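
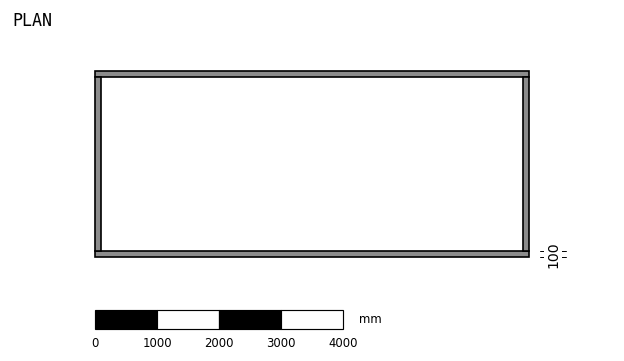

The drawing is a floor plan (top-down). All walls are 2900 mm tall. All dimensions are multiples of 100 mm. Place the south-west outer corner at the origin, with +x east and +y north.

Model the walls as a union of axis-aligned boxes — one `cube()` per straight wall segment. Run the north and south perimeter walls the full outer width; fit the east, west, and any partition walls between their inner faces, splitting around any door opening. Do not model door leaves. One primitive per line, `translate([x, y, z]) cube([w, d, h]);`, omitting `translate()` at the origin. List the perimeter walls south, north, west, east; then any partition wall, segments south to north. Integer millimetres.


cube([7000, 100, 2900]);
translate([0, 2900, 0]) cube([7000, 100, 2900]);
translate([0, 100, 0]) cube([100, 2800, 2900]);
translate([6900, 100, 0]) cube([100, 2800, 2900]);


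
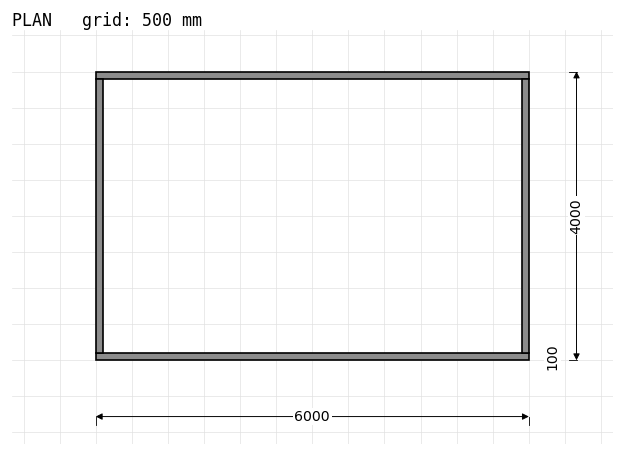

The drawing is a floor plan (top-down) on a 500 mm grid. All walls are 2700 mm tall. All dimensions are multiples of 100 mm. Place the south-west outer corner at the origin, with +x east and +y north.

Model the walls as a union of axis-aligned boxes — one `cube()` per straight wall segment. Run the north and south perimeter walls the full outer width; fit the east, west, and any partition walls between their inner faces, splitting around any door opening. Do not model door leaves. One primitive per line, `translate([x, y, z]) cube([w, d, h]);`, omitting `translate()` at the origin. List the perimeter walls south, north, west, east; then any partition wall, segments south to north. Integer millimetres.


cube([6000, 100, 2700]);
translate([0, 3900, 0]) cube([6000, 100, 2700]);
translate([0, 100, 0]) cube([100, 3800, 2700]);
translate([5900, 100, 0]) cube([100, 3800, 2700]);


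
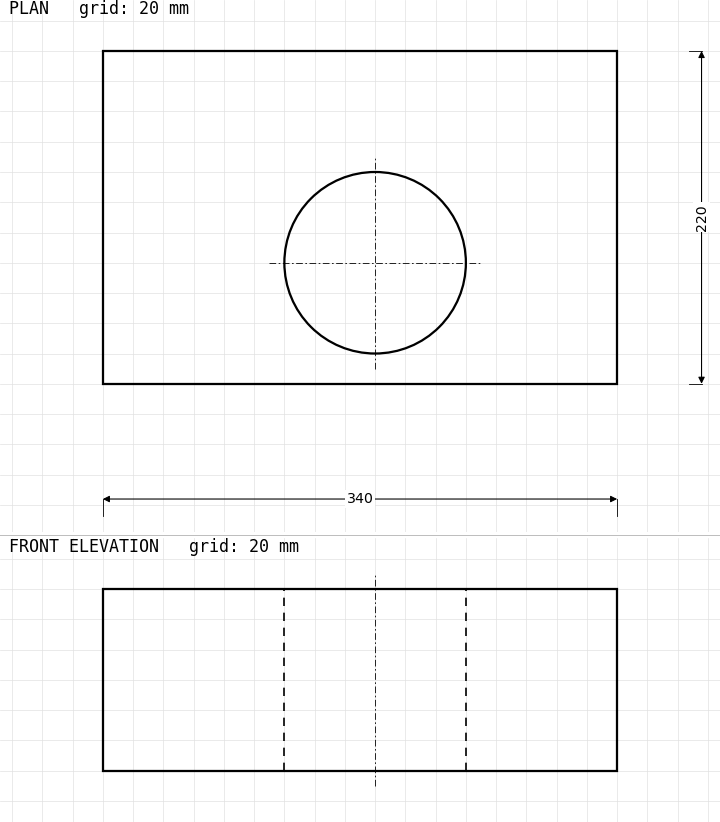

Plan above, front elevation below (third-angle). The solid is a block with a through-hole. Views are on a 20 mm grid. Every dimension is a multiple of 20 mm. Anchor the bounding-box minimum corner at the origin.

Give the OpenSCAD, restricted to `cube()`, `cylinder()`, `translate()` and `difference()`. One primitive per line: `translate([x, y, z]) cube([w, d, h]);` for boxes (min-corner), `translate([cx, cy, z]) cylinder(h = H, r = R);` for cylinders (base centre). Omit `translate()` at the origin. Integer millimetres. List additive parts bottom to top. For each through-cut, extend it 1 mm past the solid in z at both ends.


difference() {
  cube([340, 220, 120]);
  translate([180, 80, -1]) cylinder(h = 122, r = 60);
}


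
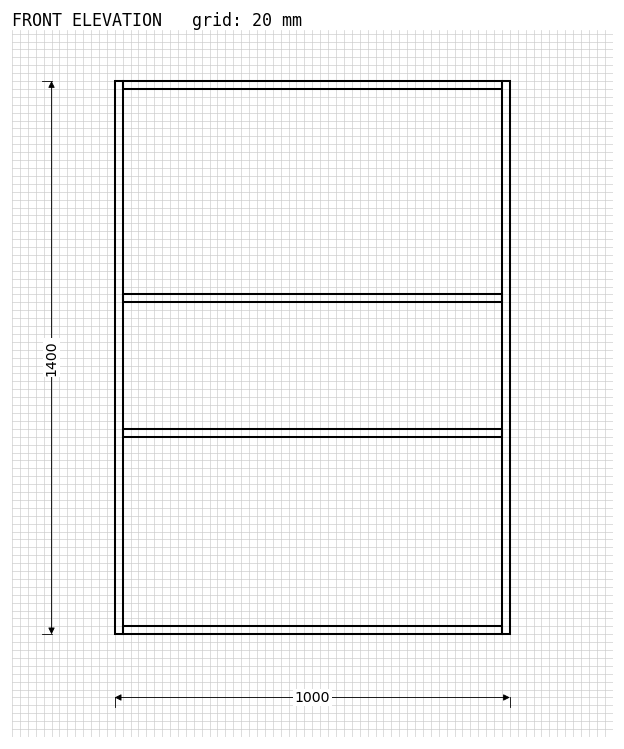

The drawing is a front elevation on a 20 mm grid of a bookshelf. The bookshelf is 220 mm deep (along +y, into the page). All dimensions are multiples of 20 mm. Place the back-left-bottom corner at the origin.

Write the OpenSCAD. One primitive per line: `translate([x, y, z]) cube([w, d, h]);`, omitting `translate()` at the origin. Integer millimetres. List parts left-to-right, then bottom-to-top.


cube([20, 220, 1400]);
translate([20, 0, 0]) cube([960, 220, 20]);
translate([20, 0, 500]) cube([960, 220, 20]);
translate([20, 0, 840]) cube([960, 220, 20]);
translate([20, 0, 1380]) cube([960, 220, 20]);
translate([980, 0, 0]) cube([20, 220, 1400]);


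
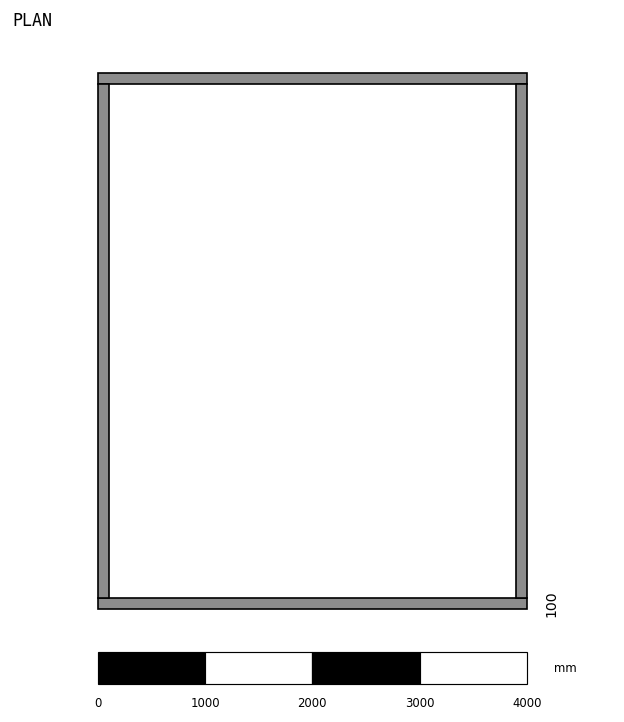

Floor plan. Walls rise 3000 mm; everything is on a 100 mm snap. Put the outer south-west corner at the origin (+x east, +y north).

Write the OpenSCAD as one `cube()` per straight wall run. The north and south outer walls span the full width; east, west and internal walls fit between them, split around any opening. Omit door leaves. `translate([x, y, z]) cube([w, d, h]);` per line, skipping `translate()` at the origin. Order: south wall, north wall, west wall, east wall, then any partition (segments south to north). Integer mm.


cube([4000, 100, 3000]);
translate([0, 4900, 0]) cube([4000, 100, 3000]);
translate([0, 100, 0]) cube([100, 4800, 3000]);
translate([3900, 100, 0]) cube([100, 4800, 3000]);


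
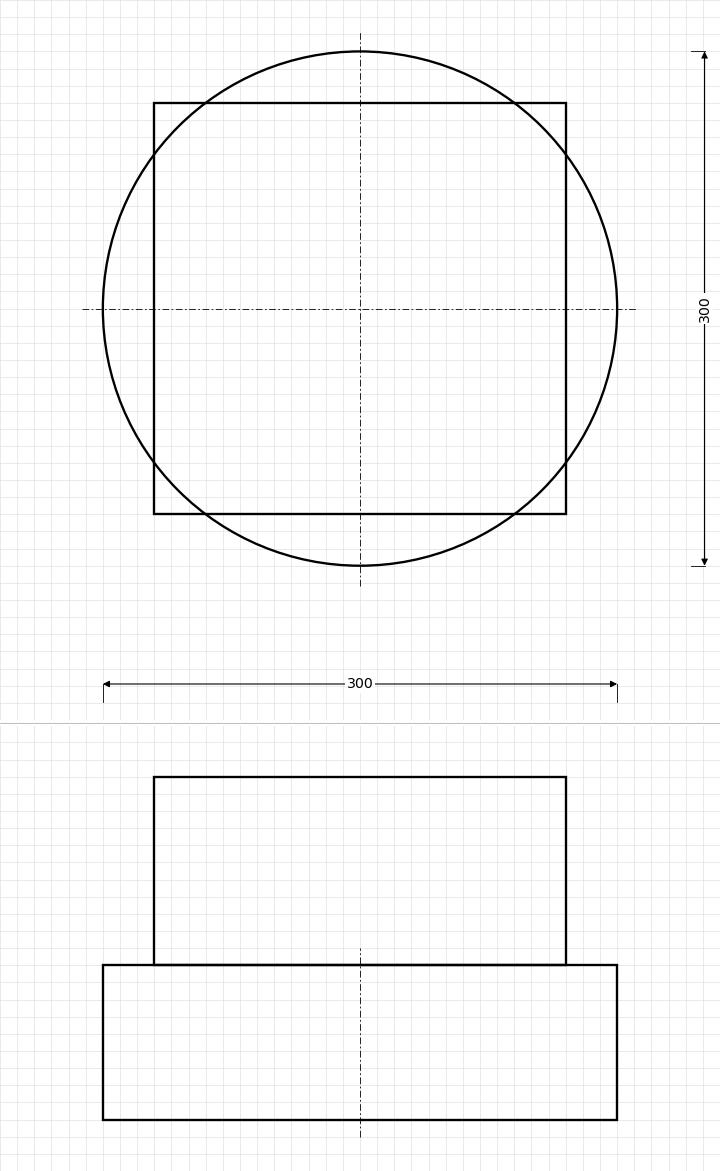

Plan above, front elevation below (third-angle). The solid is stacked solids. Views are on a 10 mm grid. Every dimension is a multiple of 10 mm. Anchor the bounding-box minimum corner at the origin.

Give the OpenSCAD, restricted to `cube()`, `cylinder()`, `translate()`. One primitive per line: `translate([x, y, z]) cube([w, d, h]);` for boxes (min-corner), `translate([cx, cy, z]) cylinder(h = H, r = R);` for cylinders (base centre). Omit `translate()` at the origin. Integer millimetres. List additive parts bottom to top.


translate([150, 150, 0]) cylinder(h = 90, r = 150);
translate([30, 30, 90]) cube([240, 240, 110]);


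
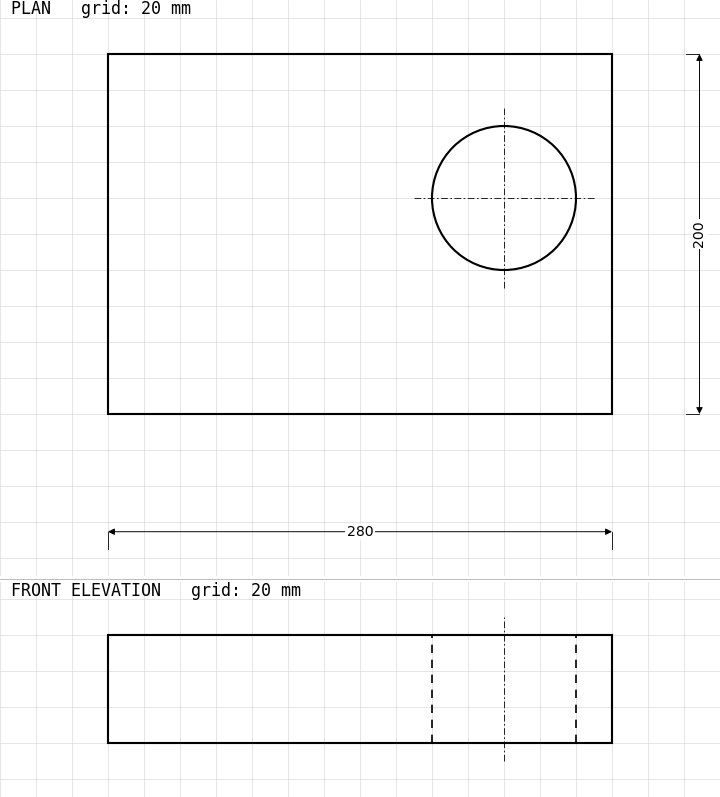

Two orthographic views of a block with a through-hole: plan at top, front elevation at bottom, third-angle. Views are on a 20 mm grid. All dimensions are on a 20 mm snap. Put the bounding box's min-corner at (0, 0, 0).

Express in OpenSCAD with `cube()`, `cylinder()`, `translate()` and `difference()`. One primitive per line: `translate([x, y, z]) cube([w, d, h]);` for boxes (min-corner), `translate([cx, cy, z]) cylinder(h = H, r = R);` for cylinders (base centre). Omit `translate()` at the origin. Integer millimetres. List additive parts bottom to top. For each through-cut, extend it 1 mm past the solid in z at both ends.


difference() {
  cube([280, 200, 60]);
  translate([220, 120, -1]) cylinder(h = 62, r = 40);
}


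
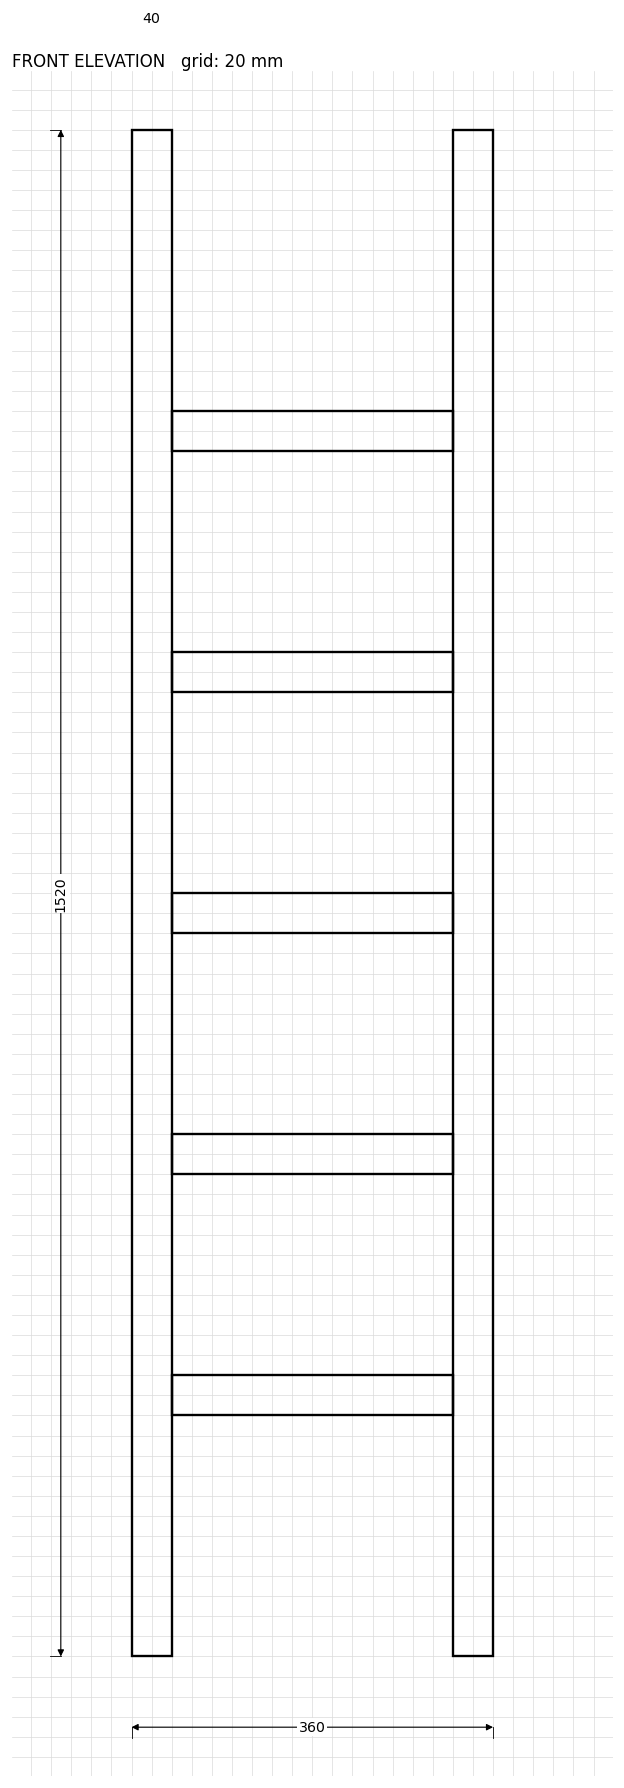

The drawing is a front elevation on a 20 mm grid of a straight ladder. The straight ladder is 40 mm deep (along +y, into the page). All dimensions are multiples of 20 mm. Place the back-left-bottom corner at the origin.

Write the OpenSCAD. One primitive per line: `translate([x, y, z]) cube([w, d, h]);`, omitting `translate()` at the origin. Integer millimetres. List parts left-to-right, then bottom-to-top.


cube([40, 40, 1520]);
translate([40, 0, 240]) cube([280, 40, 40]);
translate([40, 0, 480]) cube([280, 40, 40]);
translate([40, 0, 720]) cube([280, 40, 40]);
translate([40, 0, 960]) cube([280, 40, 40]);
translate([40, 0, 1200]) cube([280, 40, 40]);
translate([320, 0, 0]) cube([40, 40, 1520]);


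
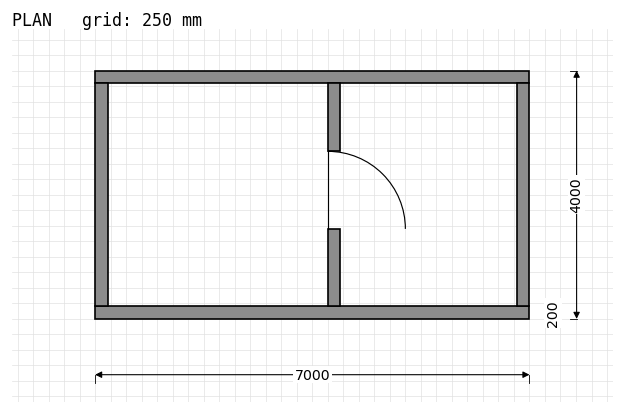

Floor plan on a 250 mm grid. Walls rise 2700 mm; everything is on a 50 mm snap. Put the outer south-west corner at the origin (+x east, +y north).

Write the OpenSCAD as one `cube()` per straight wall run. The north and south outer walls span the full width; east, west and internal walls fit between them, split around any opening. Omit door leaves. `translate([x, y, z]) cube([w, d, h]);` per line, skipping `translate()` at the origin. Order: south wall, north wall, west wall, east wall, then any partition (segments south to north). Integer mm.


cube([7000, 200, 2700]);
translate([0, 3800, 0]) cube([7000, 200, 2700]);
translate([0, 200, 0]) cube([200, 3600, 2700]);
translate([6800, 200, 0]) cube([200, 3600, 2700]);
translate([3750, 200, 0]) cube([200, 1250, 2700]);
translate([3750, 2700, 0]) cube([200, 1100, 2700]);


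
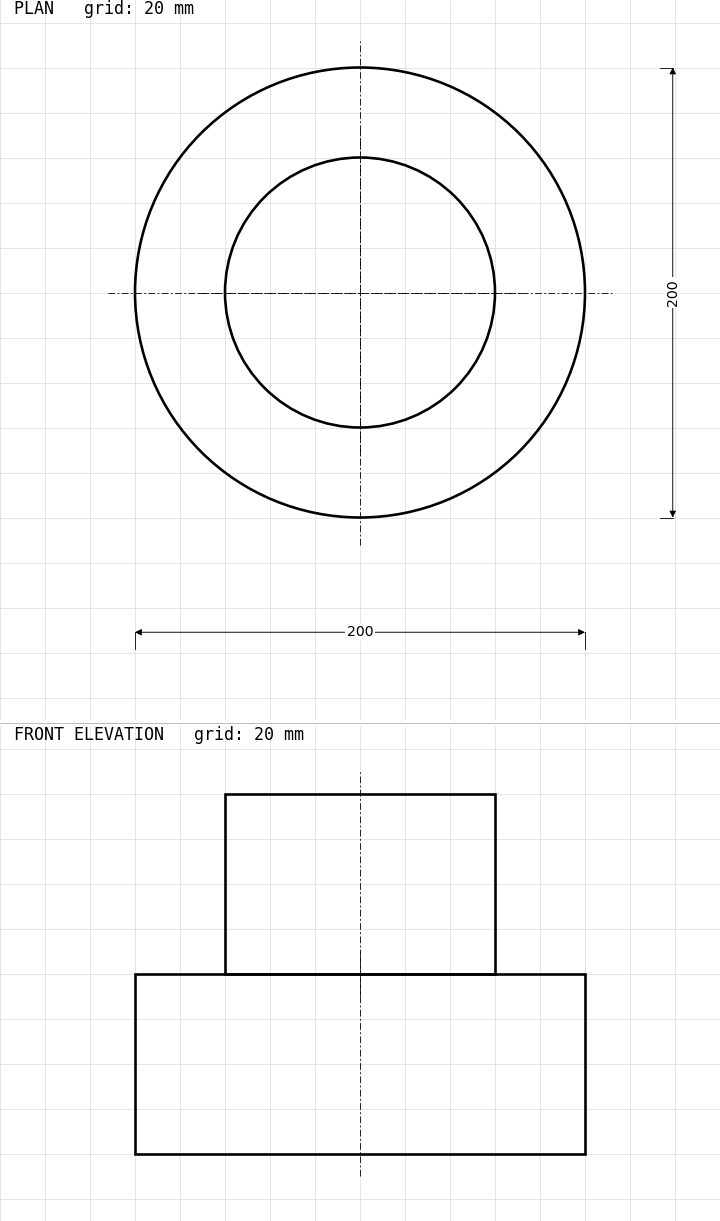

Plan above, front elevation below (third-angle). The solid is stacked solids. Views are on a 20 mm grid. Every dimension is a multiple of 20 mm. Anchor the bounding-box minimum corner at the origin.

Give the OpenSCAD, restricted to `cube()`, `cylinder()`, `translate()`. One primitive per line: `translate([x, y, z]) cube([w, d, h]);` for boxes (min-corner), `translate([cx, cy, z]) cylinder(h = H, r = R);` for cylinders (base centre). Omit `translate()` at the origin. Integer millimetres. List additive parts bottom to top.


translate([100, 100, 0]) cylinder(h = 80, r = 100);
translate([100, 100, 80]) cylinder(h = 80, r = 60);


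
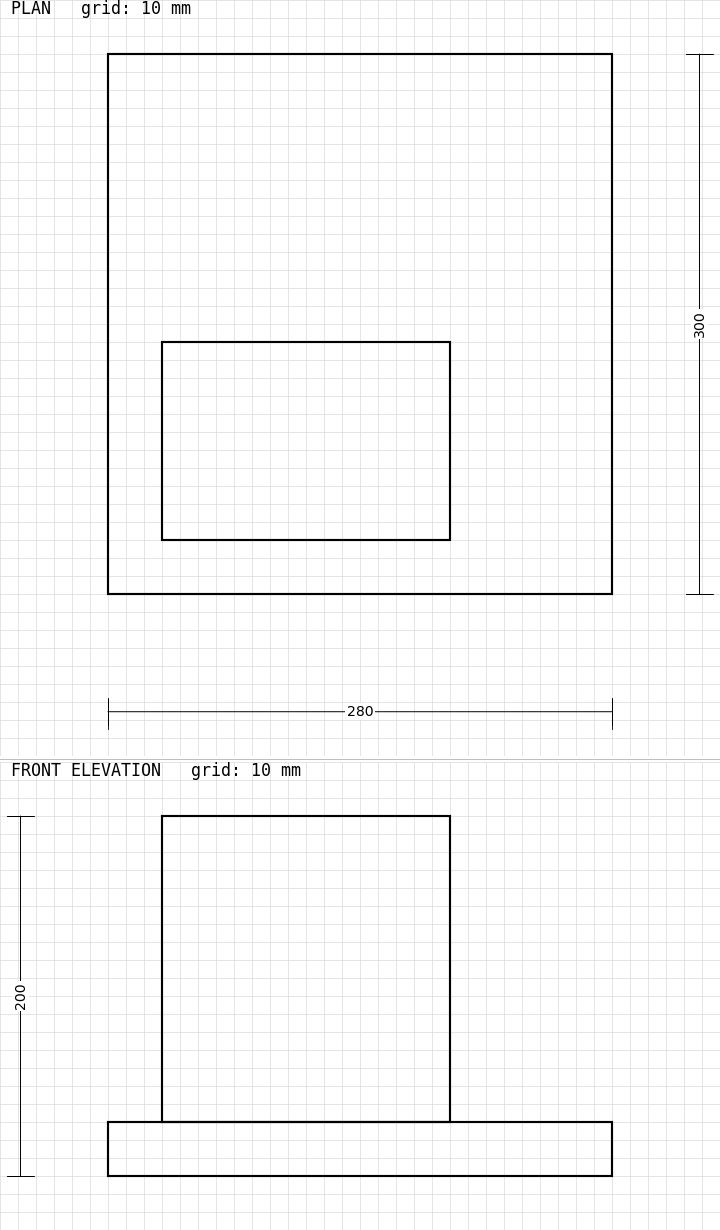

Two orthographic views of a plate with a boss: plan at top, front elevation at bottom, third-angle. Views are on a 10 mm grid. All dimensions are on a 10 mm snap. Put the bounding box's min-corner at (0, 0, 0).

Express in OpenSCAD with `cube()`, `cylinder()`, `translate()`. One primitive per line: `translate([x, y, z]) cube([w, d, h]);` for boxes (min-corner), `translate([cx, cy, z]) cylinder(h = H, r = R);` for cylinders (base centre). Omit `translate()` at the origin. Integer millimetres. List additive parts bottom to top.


cube([280, 300, 30]);
translate([30, 30, 30]) cube([160, 110, 170]);


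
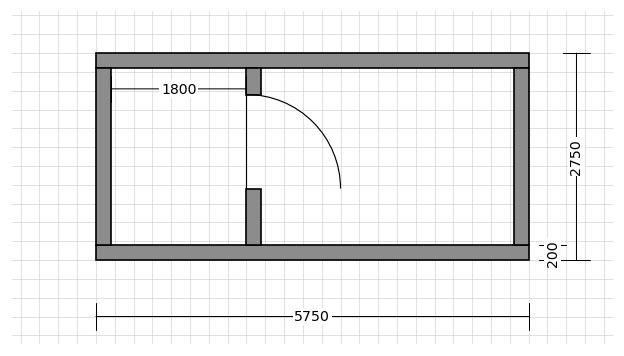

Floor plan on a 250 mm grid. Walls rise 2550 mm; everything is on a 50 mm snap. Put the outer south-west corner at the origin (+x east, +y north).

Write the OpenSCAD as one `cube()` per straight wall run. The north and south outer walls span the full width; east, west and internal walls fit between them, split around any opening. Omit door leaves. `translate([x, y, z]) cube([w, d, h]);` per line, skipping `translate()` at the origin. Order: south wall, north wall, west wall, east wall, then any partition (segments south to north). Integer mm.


cube([5750, 200, 2550]);
translate([0, 2550, 0]) cube([5750, 200, 2550]);
translate([0, 200, 0]) cube([200, 2350, 2550]);
translate([5550, 200, 0]) cube([200, 2350, 2550]);
translate([2000, 200, 0]) cube([200, 750, 2550]);
translate([2000, 2200, 0]) cube([200, 350, 2550]);


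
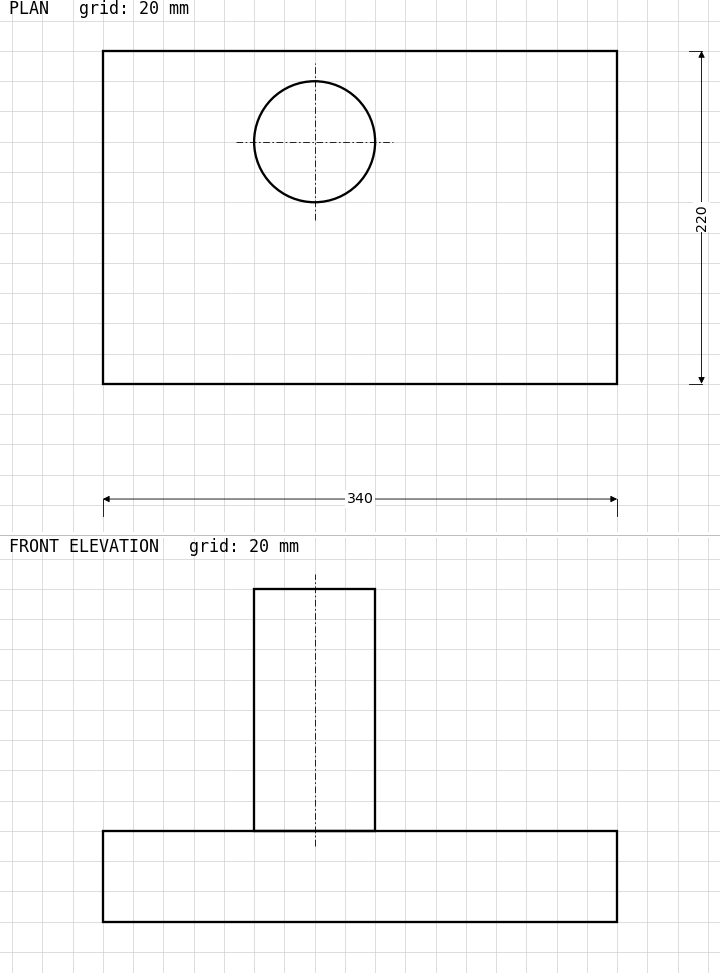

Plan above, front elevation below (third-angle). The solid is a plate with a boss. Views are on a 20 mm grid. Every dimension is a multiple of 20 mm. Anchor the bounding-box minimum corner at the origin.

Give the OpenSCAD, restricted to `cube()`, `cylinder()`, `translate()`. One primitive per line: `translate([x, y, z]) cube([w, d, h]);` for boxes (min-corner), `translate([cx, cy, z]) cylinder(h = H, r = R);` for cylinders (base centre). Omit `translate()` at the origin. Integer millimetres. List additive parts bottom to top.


cube([340, 220, 60]);
translate([140, 160, 60]) cylinder(h = 160, r = 40);


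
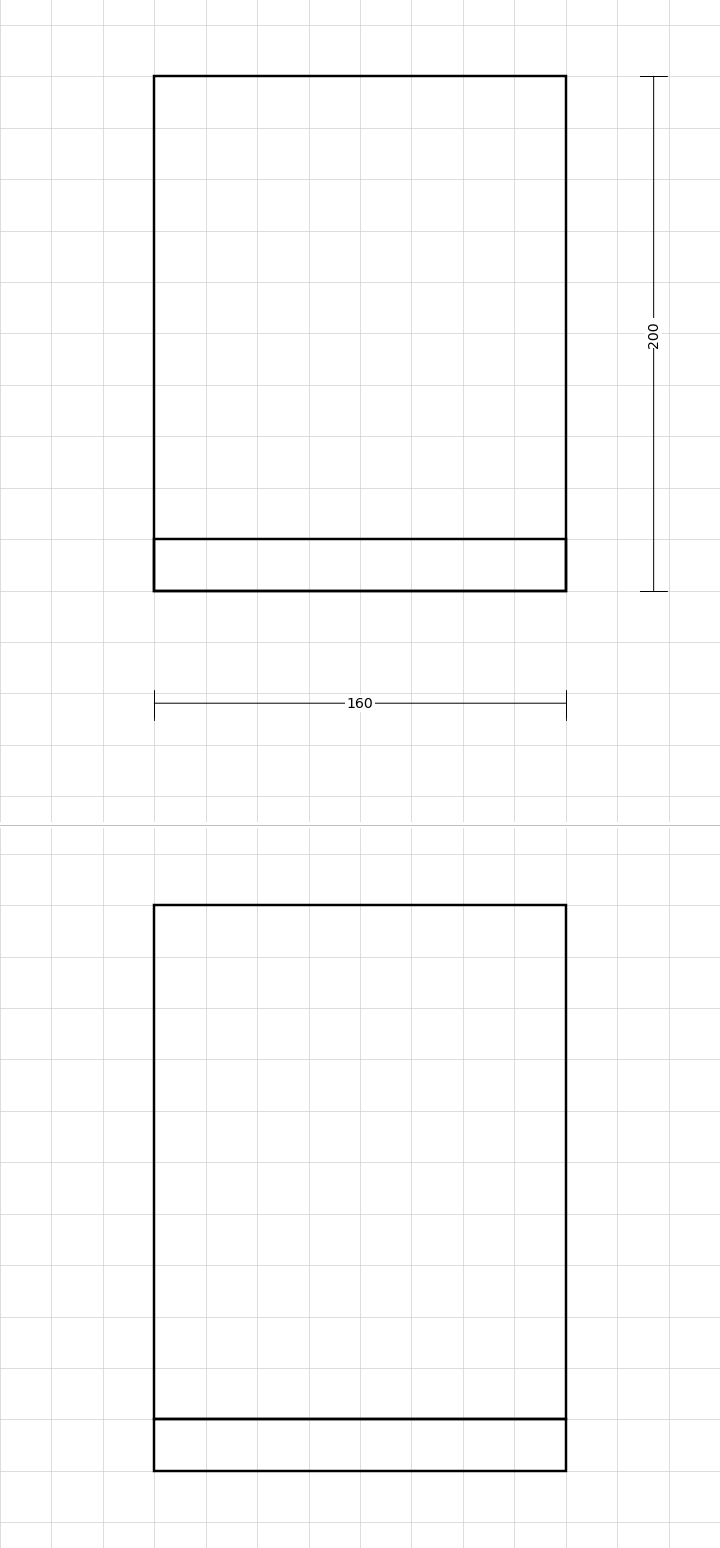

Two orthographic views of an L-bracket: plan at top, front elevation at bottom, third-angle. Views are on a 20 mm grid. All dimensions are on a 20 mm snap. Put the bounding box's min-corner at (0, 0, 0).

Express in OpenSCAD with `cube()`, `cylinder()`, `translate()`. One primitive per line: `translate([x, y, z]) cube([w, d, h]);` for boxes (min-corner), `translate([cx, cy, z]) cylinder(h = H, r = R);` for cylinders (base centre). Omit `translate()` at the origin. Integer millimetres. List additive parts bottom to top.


cube([160, 200, 20]);
translate([0, 0, 20]) cube([160, 20, 200]);


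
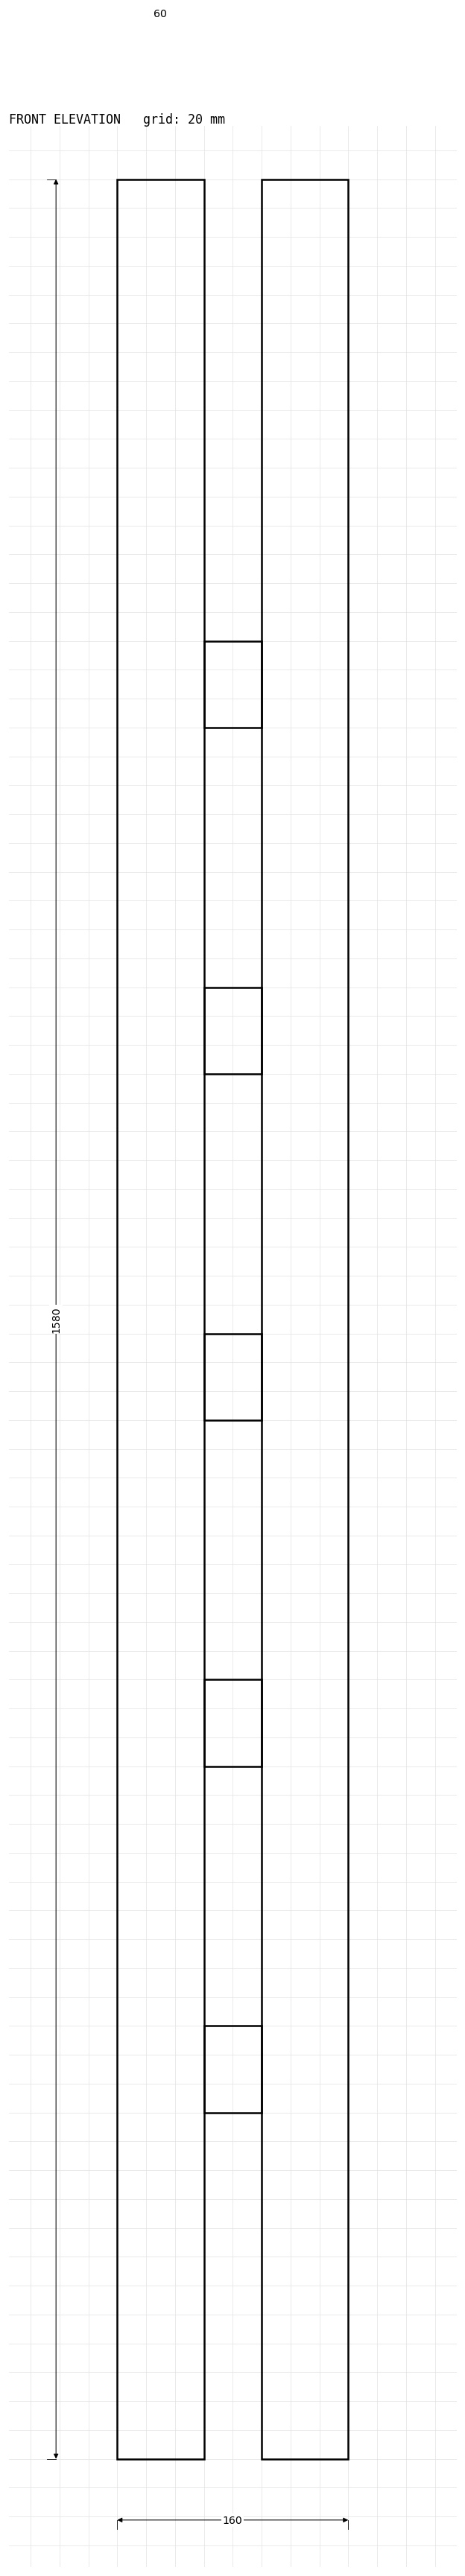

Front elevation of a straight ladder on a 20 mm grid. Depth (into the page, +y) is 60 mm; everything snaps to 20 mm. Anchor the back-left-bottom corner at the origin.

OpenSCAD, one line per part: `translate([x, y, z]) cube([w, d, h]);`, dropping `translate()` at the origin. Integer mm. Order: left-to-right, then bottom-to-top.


cube([60, 60, 1580]);
translate([60, 0, 240]) cube([40, 60, 60]);
translate([60, 0, 480]) cube([40, 60, 60]);
translate([60, 0, 720]) cube([40, 60, 60]);
translate([60, 0, 960]) cube([40, 60, 60]);
translate([60, 0, 1200]) cube([40, 60, 60]);
translate([100, 0, 0]) cube([60, 60, 1580]);


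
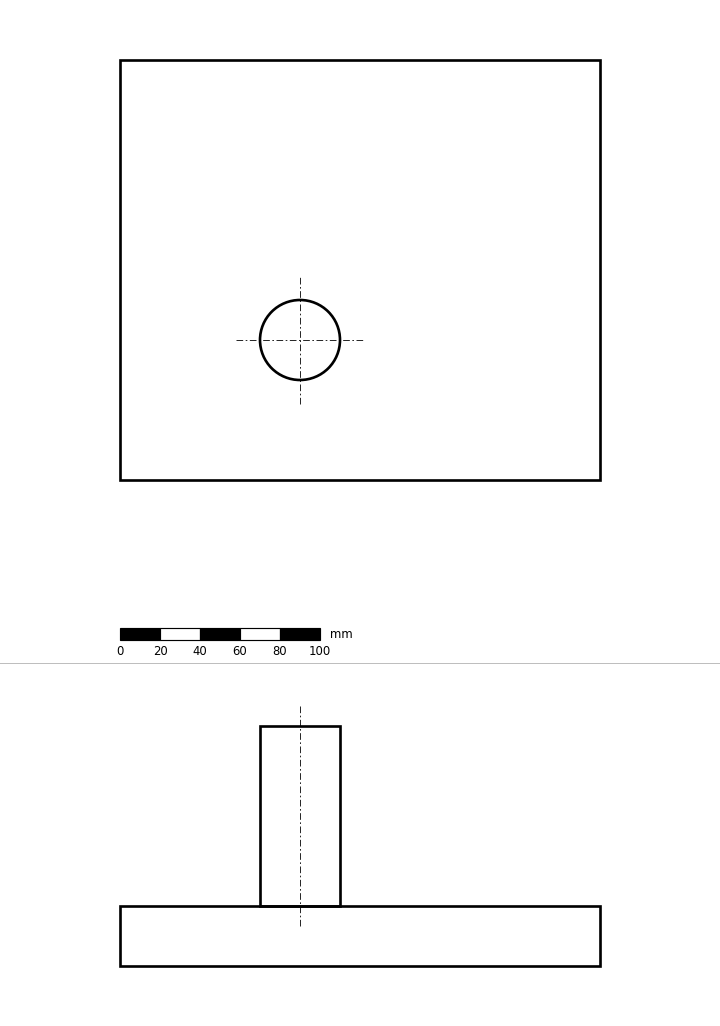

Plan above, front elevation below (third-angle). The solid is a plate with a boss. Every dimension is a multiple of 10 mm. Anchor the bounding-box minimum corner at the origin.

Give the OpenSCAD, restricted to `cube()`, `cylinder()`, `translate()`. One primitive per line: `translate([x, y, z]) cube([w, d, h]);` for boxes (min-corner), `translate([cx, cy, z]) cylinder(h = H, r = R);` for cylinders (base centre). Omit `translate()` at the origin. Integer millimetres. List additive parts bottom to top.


cube([240, 210, 30]);
translate([90, 70, 30]) cylinder(h = 90, r = 20);


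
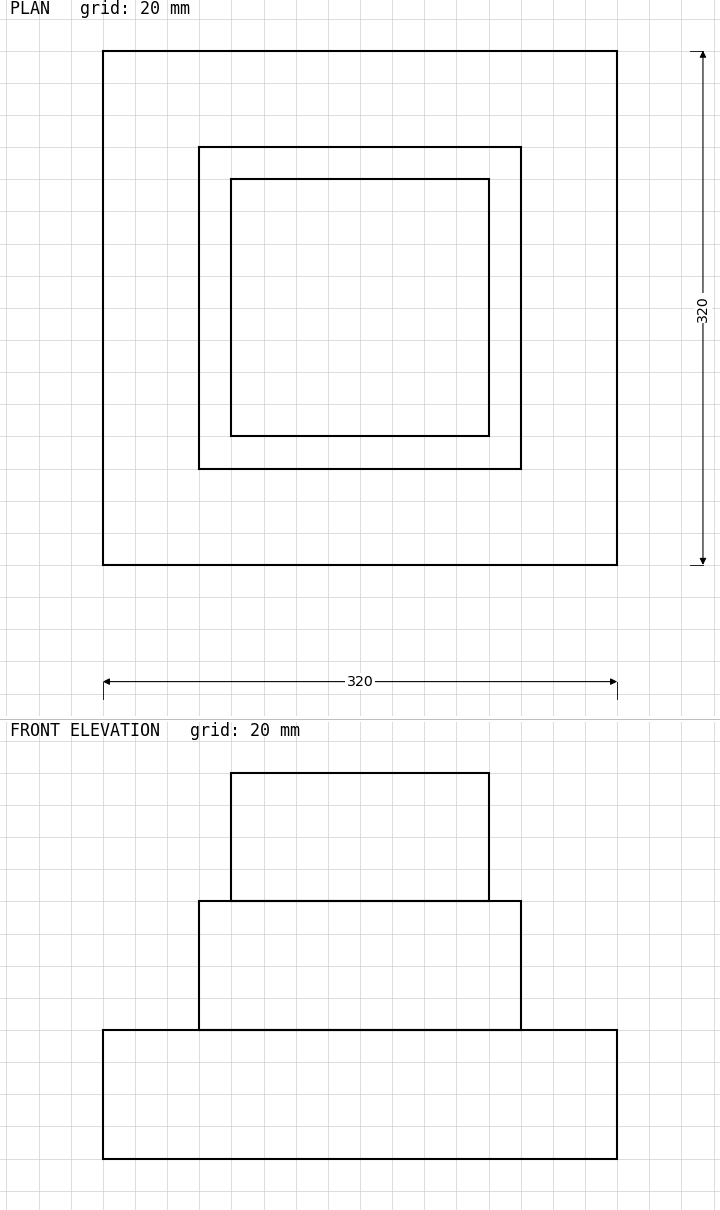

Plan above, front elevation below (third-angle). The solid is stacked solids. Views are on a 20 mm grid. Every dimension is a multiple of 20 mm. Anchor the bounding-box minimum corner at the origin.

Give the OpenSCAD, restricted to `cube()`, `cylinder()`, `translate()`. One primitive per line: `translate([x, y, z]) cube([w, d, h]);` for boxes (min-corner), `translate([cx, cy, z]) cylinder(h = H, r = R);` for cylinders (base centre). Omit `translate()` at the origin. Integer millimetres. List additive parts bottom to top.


cube([320, 320, 80]);
translate([60, 60, 80]) cube([200, 200, 80]);
translate([80, 80, 160]) cube([160, 160, 80]);


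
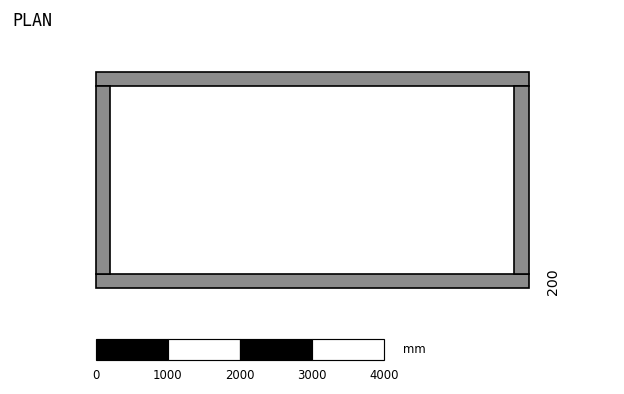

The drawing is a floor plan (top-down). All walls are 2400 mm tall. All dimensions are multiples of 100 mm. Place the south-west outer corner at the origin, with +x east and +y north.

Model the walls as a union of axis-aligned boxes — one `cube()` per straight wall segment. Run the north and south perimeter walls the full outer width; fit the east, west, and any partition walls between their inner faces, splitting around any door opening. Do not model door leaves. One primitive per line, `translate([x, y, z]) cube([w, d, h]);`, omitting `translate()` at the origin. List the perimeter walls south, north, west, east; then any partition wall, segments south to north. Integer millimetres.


cube([6000, 200, 2400]);
translate([0, 2800, 0]) cube([6000, 200, 2400]);
translate([0, 200, 0]) cube([200, 2600, 2400]);
translate([5800, 200, 0]) cube([200, 2600, 2400]);


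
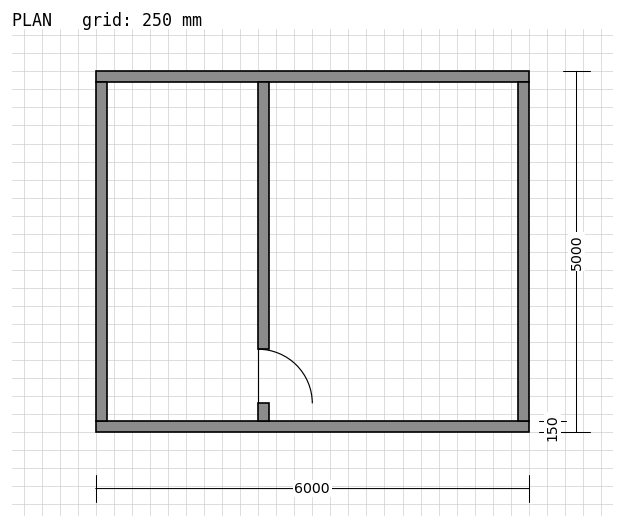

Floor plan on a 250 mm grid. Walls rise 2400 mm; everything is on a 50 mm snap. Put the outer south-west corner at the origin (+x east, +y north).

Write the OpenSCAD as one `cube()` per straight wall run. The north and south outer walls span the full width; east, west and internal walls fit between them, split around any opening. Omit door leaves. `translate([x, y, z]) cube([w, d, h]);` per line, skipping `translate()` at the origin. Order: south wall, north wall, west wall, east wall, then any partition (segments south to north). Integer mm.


cube([6000, 150, 2400]);
translate([0, 4850, 0]) cube([6000, 150, 2400]);
translate([0, 150, 0]) cube([150, 4700, 2400]);
translate([5850, 150, 0]) cube([150, 4700, 2400]);
translate([2250, 150, 0]) cube([150, 250, 2400]);
translate([2250, 1150, 0]) cube([150, 3700, 2400]);


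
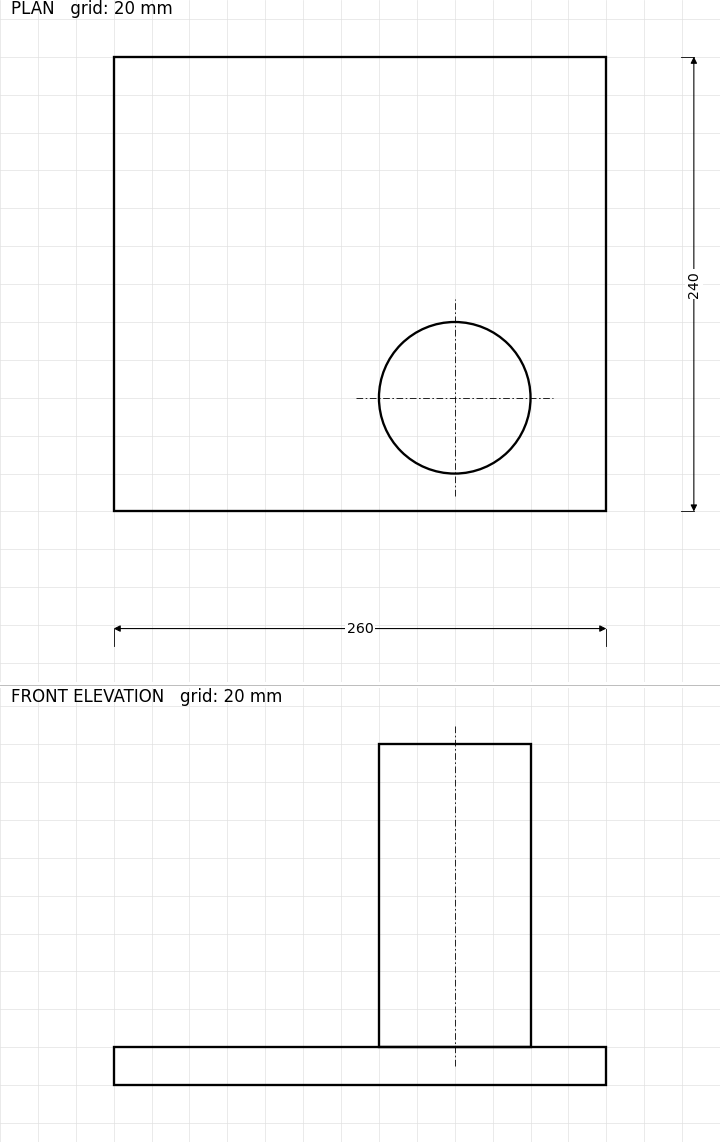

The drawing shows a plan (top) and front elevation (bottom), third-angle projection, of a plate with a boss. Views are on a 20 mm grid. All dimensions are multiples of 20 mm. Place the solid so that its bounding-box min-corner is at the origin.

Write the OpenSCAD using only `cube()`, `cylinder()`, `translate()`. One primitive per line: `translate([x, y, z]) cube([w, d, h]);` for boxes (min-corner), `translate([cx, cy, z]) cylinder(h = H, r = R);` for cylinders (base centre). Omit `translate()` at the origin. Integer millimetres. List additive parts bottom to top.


cube([260, 240, 20]);
translate([180, 60, 20]) cylinder(h = 160, r = 40);


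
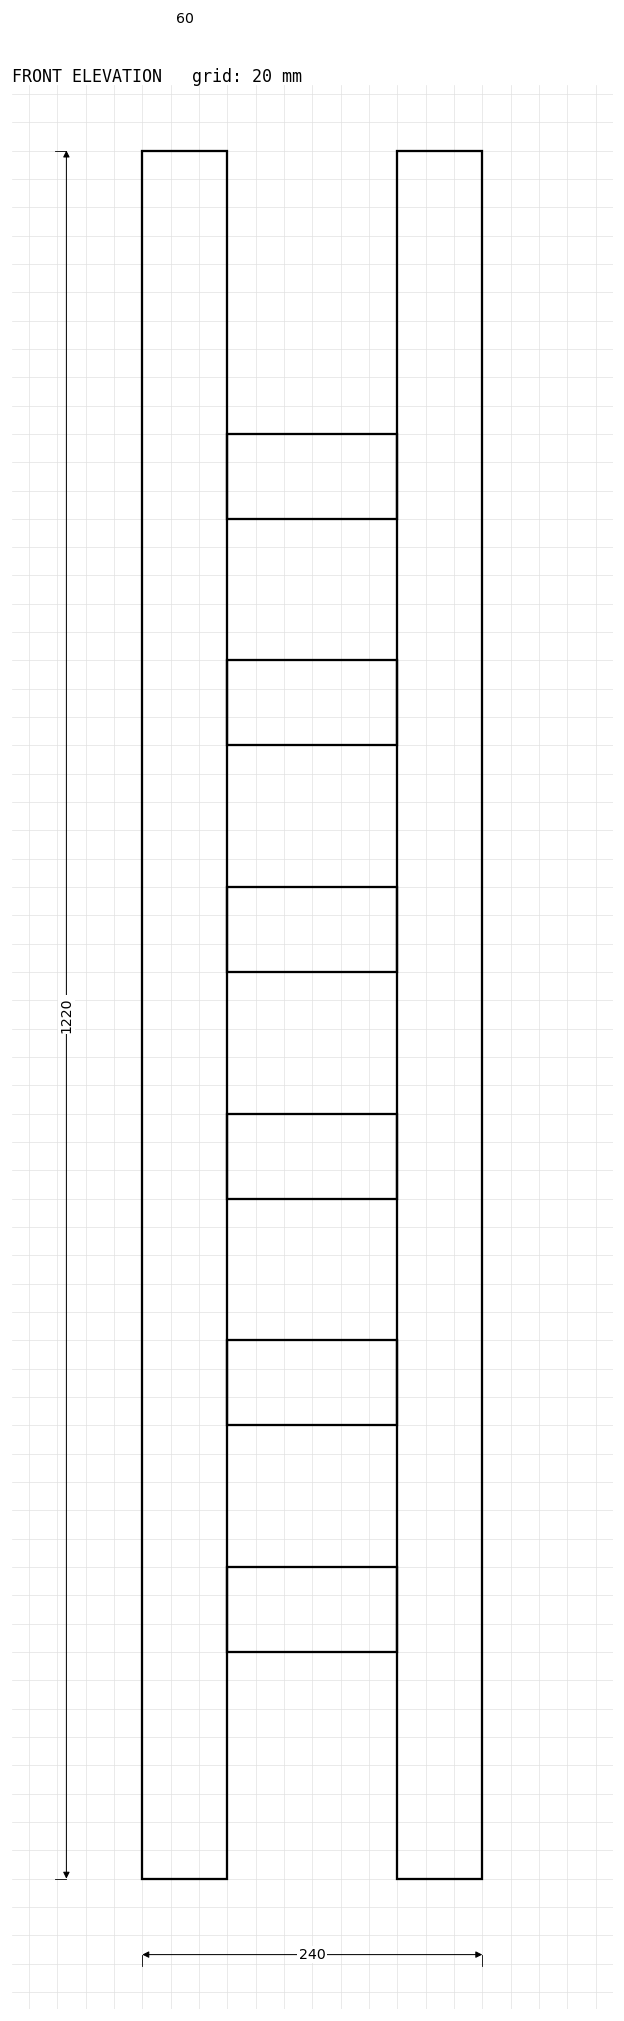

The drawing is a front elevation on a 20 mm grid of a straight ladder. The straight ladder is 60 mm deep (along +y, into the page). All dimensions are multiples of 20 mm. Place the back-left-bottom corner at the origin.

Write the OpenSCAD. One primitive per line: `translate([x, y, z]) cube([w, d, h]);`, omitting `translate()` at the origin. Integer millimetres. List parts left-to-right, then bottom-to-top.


cube([60, 60, 1220]);
translate([60, 0, 160]) cube([120, 60, 60]);
translate([60, 0, 320]) cube([120, 60, 60]);
translate([60, 0, 480]) cube([120, 60, 60]);
translate([60, 0, 640]) cube([120, 60, 60]);
translate([60, 0, 800]) cube([120, 60, 60]);
translate([60, 0, 960]) cube([120, 60, 60]);
translate([180, 0, 0]) cube([60, 60, 1220]);


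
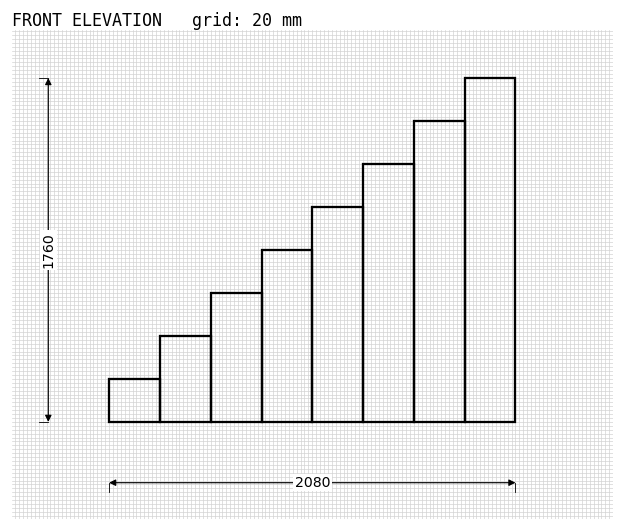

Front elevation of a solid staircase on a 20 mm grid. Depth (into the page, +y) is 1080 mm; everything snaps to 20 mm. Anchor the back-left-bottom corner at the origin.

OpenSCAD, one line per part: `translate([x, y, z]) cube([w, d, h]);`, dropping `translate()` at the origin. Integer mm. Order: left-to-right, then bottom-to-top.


cube([260, 1080, 220]);
translate([260, 0, 0]) cube([260, 1080, 440]);
translate([520, 0, 0]) cube([260, 1080, 660]);
translate([780, 0, 0]) cube([260, 1080, 880]);
translate([1040, 0, 0]) cube([260, 1080, 1100]);
translate([1300, 0, 0]) cube([260, 1080, 1320]);
translate([1560, 0, 0]) cube([260, 1080, 1540]);
translate([1820, 0, 0]) cube([260, 1080, 1760]);


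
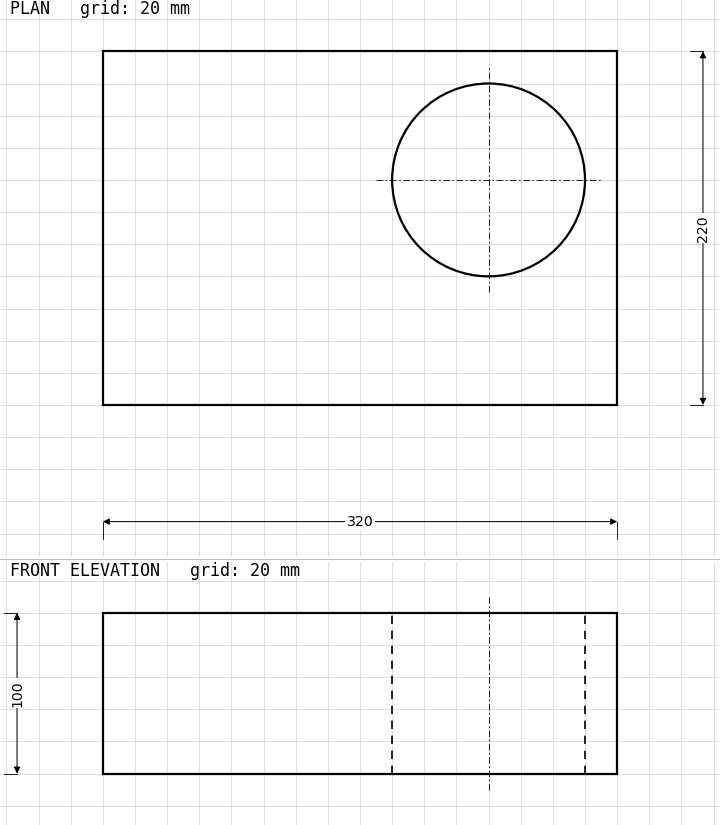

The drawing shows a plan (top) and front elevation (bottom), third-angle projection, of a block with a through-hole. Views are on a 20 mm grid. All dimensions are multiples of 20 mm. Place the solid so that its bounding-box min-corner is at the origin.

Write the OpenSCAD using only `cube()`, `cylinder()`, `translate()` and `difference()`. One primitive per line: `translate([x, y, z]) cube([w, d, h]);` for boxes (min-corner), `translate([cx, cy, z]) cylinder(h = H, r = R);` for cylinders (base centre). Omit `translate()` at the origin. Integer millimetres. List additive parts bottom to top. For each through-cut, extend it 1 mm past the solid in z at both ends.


difference() {
  cube([320, 220, 100]);
  translate([240, 140, -1]) cylinder(h = 102, r = 60);
}


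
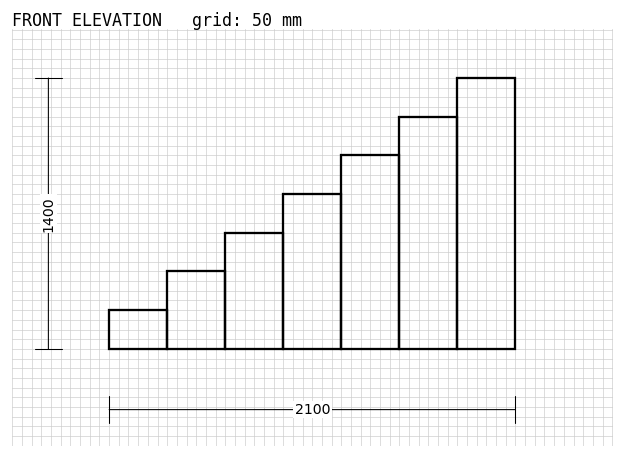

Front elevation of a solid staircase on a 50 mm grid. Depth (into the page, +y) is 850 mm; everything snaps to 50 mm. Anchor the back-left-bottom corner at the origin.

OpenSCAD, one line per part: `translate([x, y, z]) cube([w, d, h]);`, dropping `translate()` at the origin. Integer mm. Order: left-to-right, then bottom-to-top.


cube([300, 850, 200]);
translate([300, 0, 0]) cube([300, 850, 400]);
translate([600, 0, 0]) cube([300, 850, 600]);
translate([900, 0, 0]) cube([300, 850, 800]);
translate([1200, 0, 0]) cube([300, 850, 1000]);
translate([1500, 0, 0]) cube([300, 850, 1200]);
translate([1800, 0, 0]) cube([300, 850, 1400]);


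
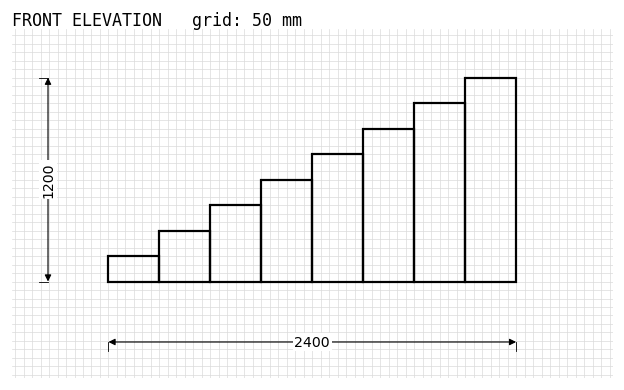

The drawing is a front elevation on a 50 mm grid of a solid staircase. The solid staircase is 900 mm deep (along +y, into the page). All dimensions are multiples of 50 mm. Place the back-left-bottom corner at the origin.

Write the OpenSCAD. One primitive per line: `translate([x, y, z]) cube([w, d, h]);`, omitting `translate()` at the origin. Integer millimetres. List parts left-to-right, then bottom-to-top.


cube([300, 900, 150]);
translate([300, 0, 0]) cube([300, 900, 300]);
translate([600, 0, 0]) cube([300, 900, 450]);
translate([900, 0, 0]) cube([300, 900, 600]);
translate([1200, 0, 0]) cube([300, 900, 750]);
translate([1500, 0, 0]) cube([300, 900, 900]);
translate([1800, 0, 0]) cube([300, 900, 1050]);
translate([2100, 0, 0]) cube([300, 900, 1200]);


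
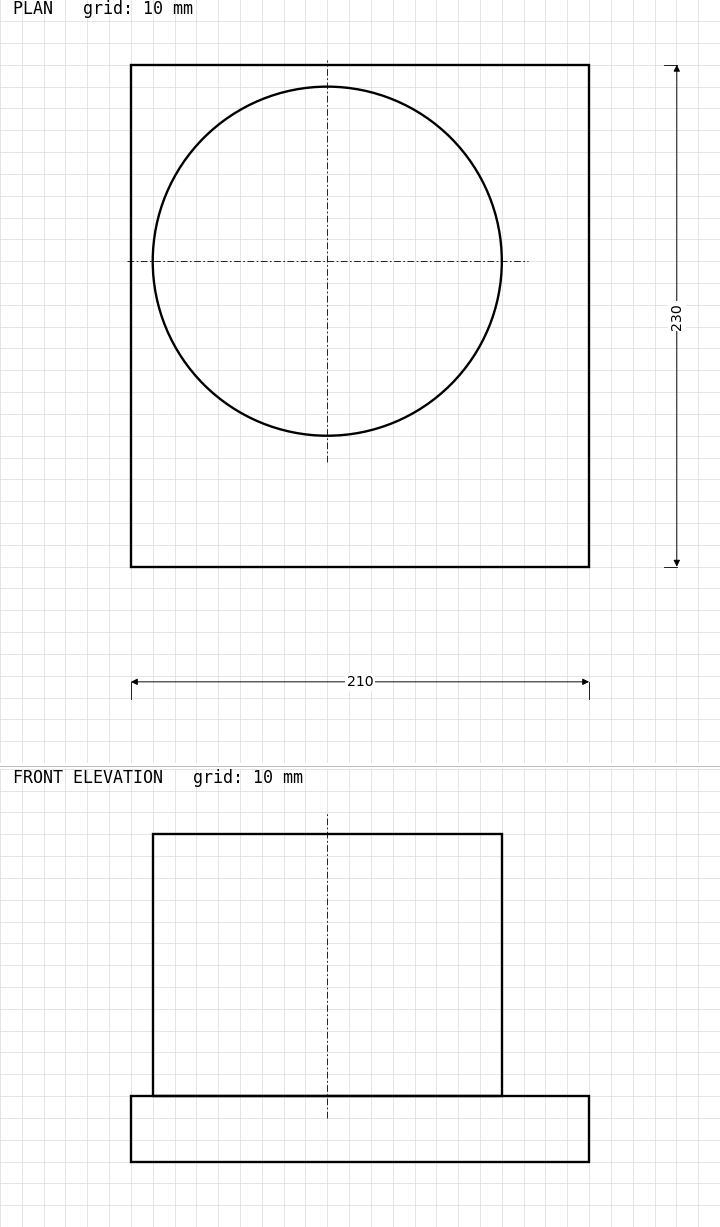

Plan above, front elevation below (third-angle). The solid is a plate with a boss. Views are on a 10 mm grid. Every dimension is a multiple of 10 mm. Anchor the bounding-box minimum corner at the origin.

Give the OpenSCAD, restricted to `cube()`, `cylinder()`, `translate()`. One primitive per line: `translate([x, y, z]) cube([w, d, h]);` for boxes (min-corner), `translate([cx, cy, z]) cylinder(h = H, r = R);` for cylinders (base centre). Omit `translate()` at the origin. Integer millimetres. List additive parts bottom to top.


cube([210, 230, 30]);
translate([90, 140, 30]) cylinder(h = 120, r = 80);


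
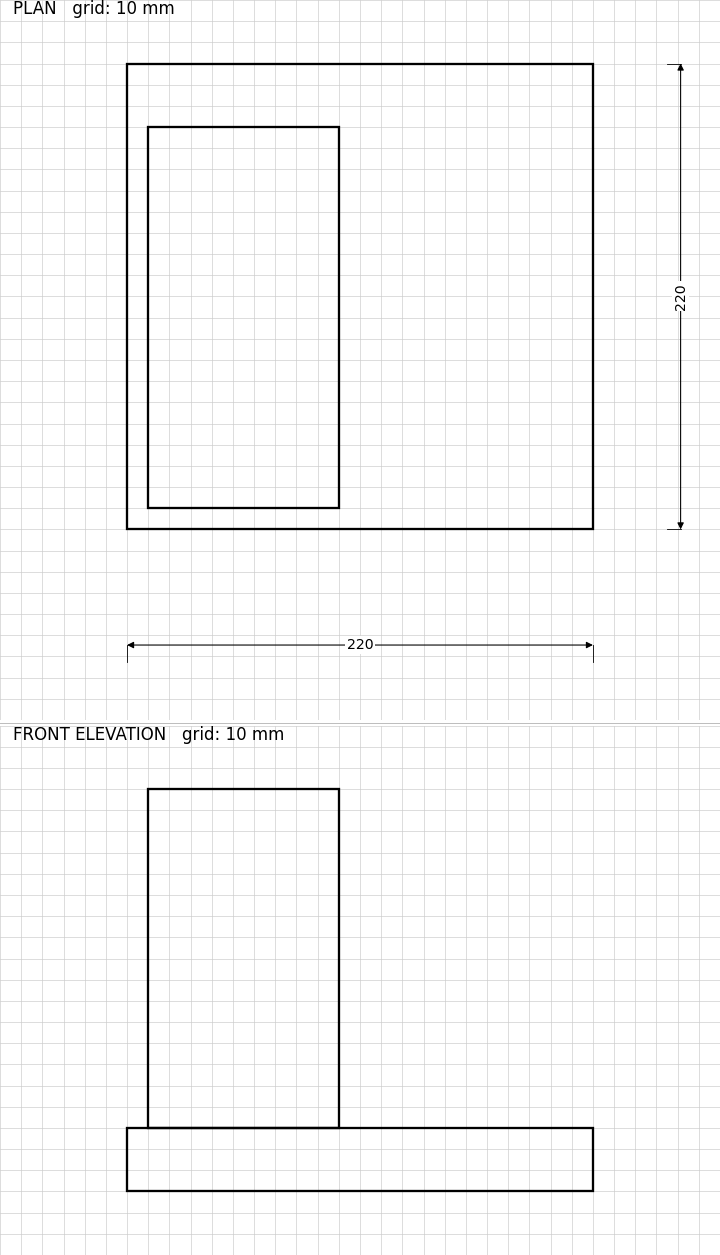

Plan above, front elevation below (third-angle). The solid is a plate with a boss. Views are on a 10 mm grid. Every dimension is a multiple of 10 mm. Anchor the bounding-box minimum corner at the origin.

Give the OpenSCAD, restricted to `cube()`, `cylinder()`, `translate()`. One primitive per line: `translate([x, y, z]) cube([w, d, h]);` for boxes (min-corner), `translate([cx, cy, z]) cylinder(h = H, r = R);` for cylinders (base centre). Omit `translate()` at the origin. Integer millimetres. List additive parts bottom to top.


cube([220, 220, 30]);
translate([10, 10, 30]) cube([90, 180, 160]);


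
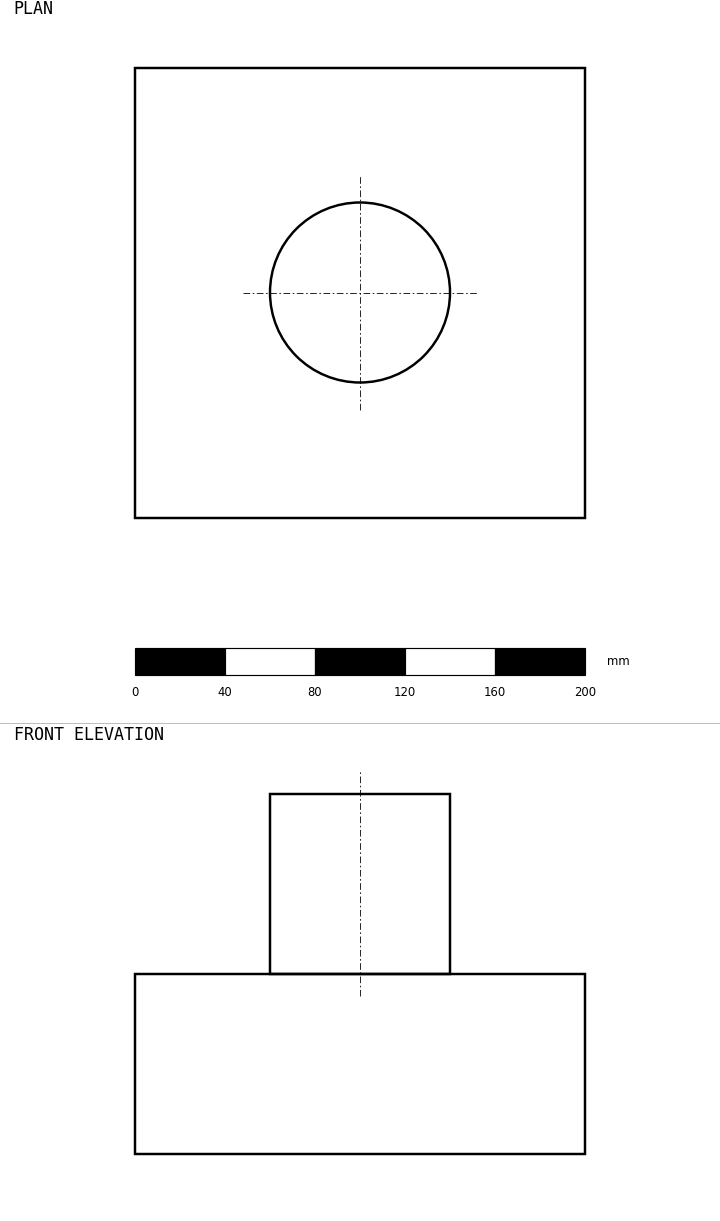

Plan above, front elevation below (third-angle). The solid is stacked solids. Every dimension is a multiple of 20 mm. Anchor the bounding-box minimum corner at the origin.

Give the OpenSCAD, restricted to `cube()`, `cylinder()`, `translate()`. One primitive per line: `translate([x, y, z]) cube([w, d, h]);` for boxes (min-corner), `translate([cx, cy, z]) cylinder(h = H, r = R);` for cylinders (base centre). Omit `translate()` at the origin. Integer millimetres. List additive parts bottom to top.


cube([200, 200, 80]);
translate([100, 100, 80]) cylinder(h = 80, r = 40);


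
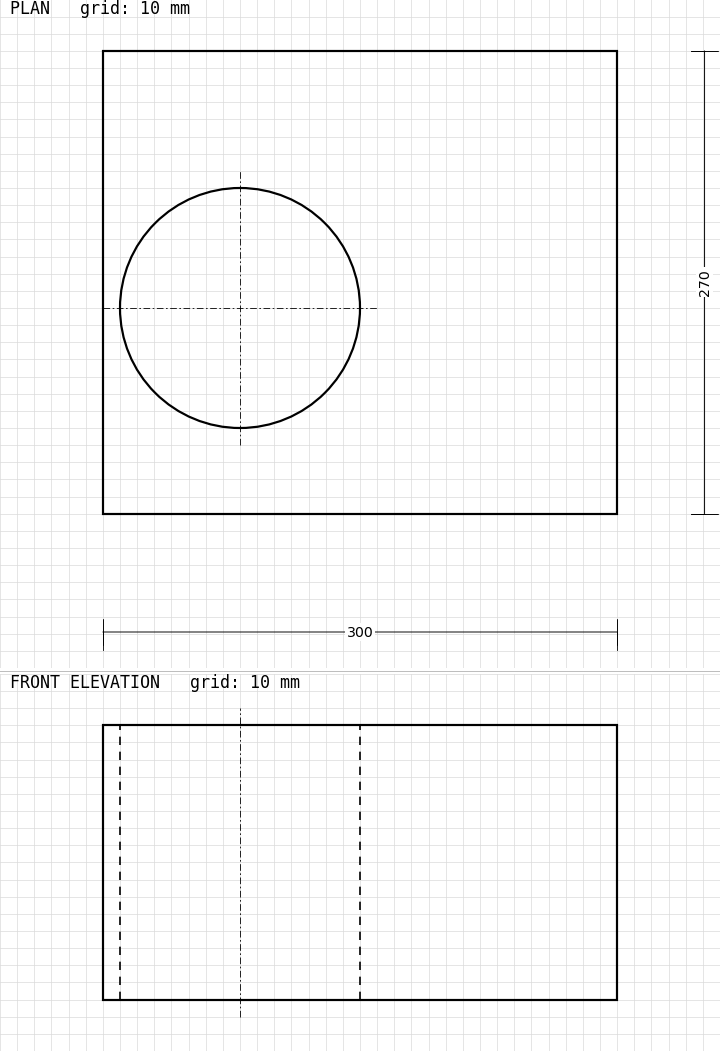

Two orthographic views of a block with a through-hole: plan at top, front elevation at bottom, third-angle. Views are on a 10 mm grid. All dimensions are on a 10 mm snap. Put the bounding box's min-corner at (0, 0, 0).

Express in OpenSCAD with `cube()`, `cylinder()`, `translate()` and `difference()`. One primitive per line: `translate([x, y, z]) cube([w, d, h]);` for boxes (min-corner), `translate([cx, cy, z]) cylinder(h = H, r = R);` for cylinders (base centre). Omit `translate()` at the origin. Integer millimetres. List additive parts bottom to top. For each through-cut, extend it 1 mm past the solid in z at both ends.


difference() {
  cube([300, 270, 160]);
  translate([80, 120, -1]) cylinder(h = 162, r = 70);
}


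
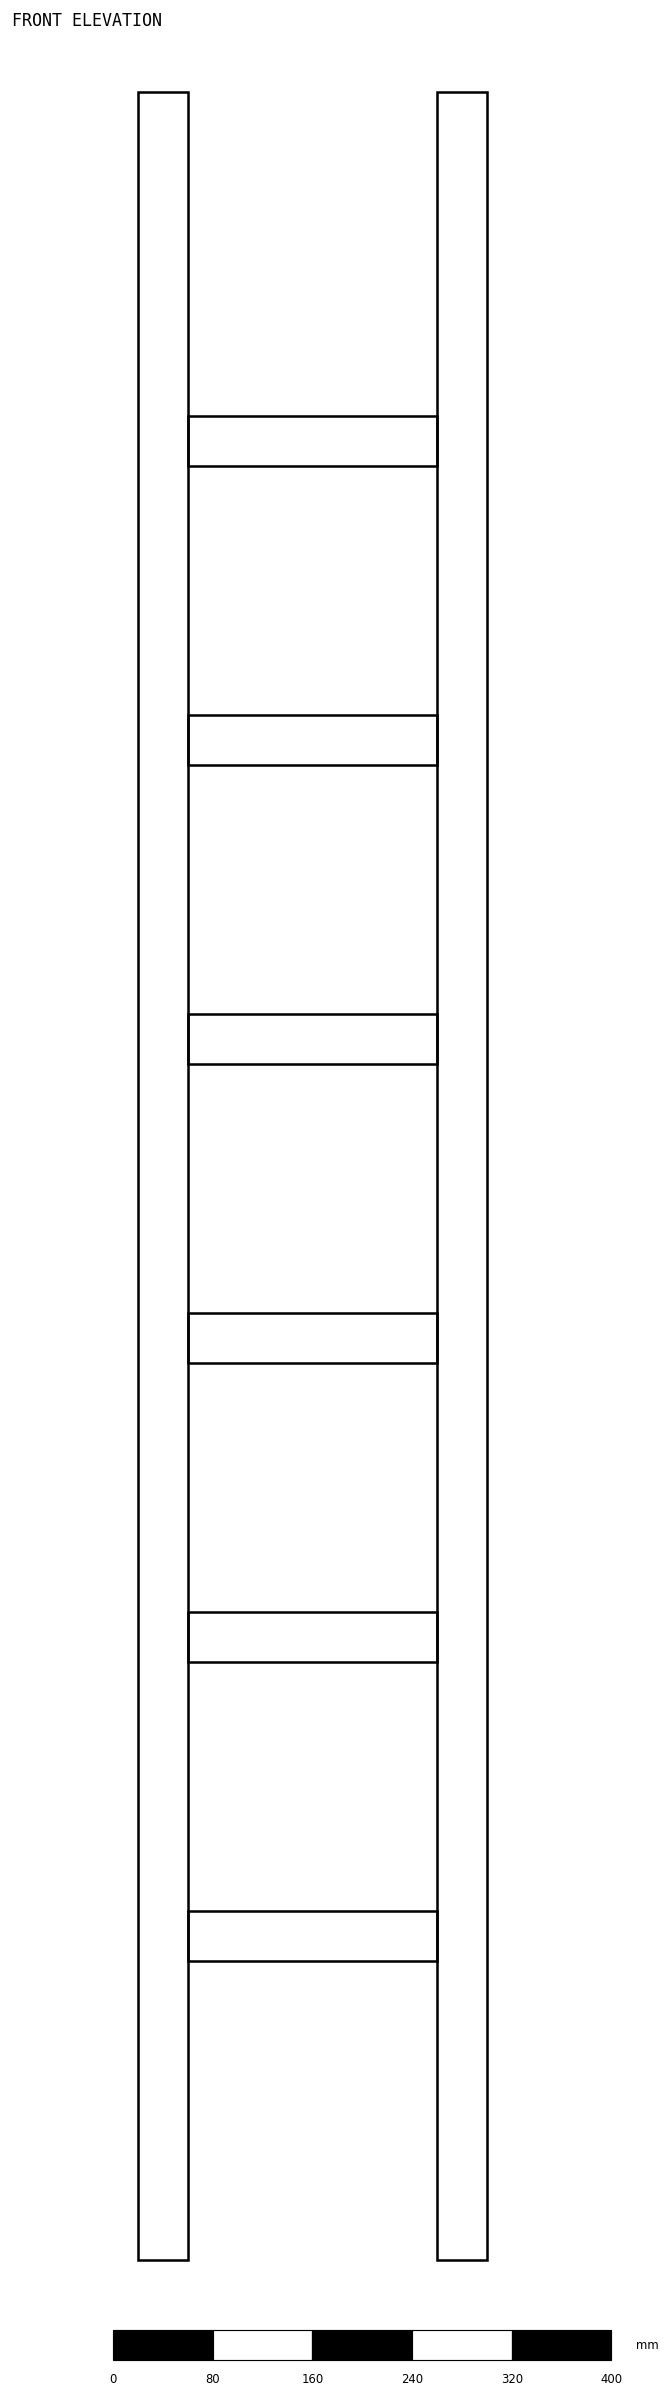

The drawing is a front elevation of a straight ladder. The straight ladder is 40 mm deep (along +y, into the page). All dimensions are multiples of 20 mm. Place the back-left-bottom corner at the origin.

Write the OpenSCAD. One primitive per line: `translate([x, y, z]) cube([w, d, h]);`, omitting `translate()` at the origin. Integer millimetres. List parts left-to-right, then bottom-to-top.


cube([40, 40, 1740]);
translate([40, 0, 240]) cube([200, 40, 40]);
translate([40, 0, 480]) cube([200, 40, 40]);
translate([40, 0, 720]) cube([200, 40, 40]);
translate([40, 0, 960]) cube([200, 40, 40]);
translate([40, 0, 1200]) cube([200, 40, 40]);
translate([40, 0, 1440]) cube([200, 40, 40]);
translate([240, 0, 0]) cube([40, 40, 1740]);


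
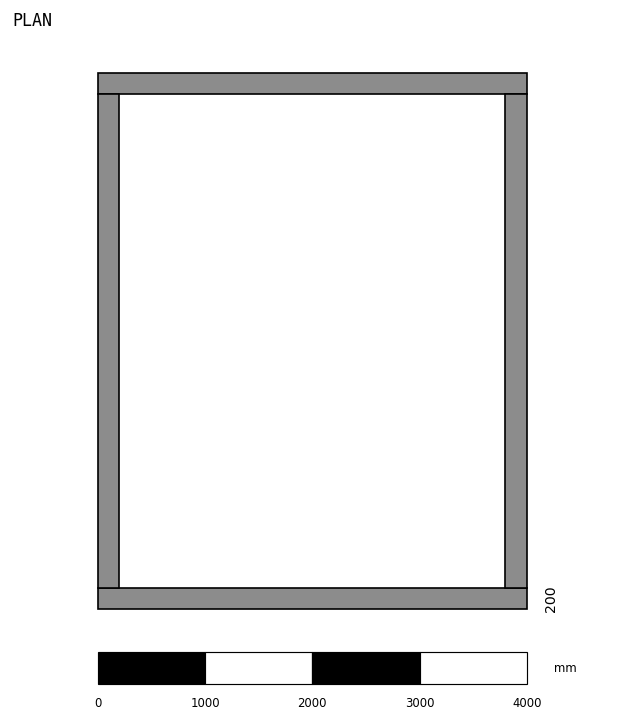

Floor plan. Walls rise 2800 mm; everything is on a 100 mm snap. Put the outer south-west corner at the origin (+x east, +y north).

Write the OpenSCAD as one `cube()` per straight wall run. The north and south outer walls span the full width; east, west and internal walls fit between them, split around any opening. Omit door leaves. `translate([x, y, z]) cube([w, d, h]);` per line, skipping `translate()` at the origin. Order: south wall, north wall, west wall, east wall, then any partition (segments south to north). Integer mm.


cube([4000, 200, 2800]);
translate([0, 4800, 0]) cube([4000, 200, 2800]);
translate([0, 200, 0]) cube([200, 4600, 2800]);
translate([3800, 200, 0]) cube([200, 4600, 2800]);


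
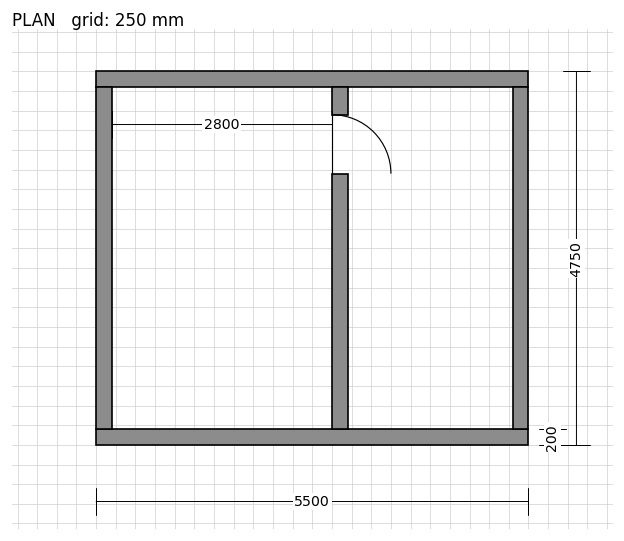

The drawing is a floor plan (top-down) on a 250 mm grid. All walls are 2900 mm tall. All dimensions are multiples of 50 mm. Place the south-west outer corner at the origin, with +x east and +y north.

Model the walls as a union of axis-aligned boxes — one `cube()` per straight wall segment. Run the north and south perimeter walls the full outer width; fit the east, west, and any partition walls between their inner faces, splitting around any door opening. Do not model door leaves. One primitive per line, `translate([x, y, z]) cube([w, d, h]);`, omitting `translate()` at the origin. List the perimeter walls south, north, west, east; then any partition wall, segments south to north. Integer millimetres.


cube([5500, 200, 2900]);
translate([0, 4550, 0]) cube([5500, 200, 2900]);
translate([0, 200, 0]) cube([200, 4350, 2900]);
translate([5300, 200, 0]) cube([200, 4350, 2900]);
translate([3000, 200, 0]) cube([200, 3250, 2900]);
translate([3000, 4200, 0]) cube([200, 350, 2900]);


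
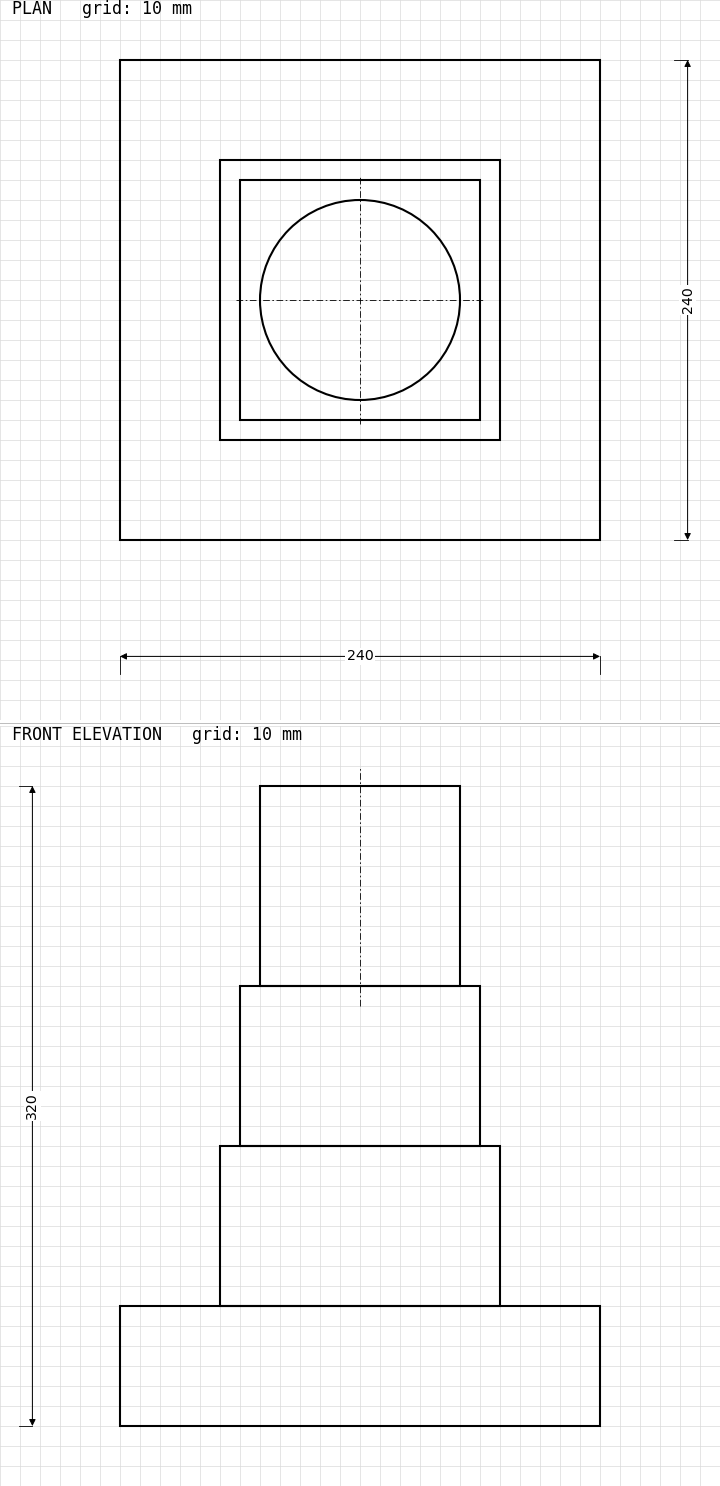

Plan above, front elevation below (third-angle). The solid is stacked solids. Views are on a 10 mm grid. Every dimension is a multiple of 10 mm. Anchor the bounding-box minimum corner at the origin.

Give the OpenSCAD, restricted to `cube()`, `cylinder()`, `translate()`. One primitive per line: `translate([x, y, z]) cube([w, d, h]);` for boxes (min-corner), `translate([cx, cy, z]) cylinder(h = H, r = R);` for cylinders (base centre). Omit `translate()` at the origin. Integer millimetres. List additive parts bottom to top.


cube([240, 240, 60]);
translate([50, 50, 60]) cube([140, 140, 80]);
translate([60, 60, 140]) cube([120, 120, 80]);
translate([120, 120, 220]) cylinder(h = 100, r = 50);
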